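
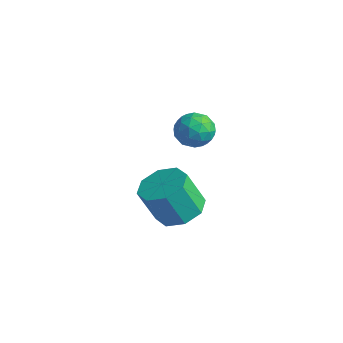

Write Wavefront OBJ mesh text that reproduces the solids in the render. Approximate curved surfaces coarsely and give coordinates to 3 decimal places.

v 1.742 3.332 2.846
v 2.169 2.727 2.943
v 1.051 2.993 3.777
v 1.478 2.388 3.874
v 1.751 3.066 4.025
v 2.179 3.276 3.449
v 1.041 2.444 3.271
v 1.469 2.654 2.695
v 1.736 2.179 3.205
v 2.175 2.563 3.671
v 1.045 3.157 3.049
v 1.484 3.541 3.515
v 2.016 3.059 2.813
v 1.204 2.661 3.907
v 1.364 3.059 3.996
v 1.615 2.704 4.053
v 2.022 3.382 3.111
v 2.273 3.026 3.167
v 2.027 3.226 3.803
v 0.947 2.694 3.553
v 1.198 2.338 3.609
v 1.605 3.016 2.667
v 1.856 2.661 2.724
v 1.193 2.494 2.917
v 2.013 2.381 3.024
v 1.606 2.182 3.571
v 1.35 2.215 3.217
v 1.601 2.338 2.878
v 2.271 2.607 3.298
v 1.864 2.408 3.845
v 2.025 2.807 3.934
v 2.276 2.93 3.595
v 2.016 2.285 3.452
v 1.356 3.312 2.875
v 0.949 3.113 3.422
v 0.944 2.79 3.125
v 1.195 2.913 2.786
v 1.614 3.538 3.149
v 1.207 3.339 3.696
v 1.619 3.382 3.842
v 1.87 3.505 3.503
v 1.204 3.435 3.268
v 0.897 2.872 -1.156
v 1.7 2.385 -1.154
v 1.367 1.841 0.258
v 0.563 2.328 0.256
v 1.778 3.046 -0.882
v 1.445 2.502 0.531
v 1.34 3.605 -0.77
v 1.007 3.061 0.643
v 0.642 3.735 -0.884
v 0.309 3.191 0.528
v 0.093 3.359 -1.158
v -0.24 2.815 0.254
v 0.015 2.698 -1.431
v -0.318 2.154 -0.018
v 0.453 2.139 -1.543
v 0.12 1.595 -0.13
v 1.151 2.009 -1.428
v 0.818 1.465 -0.016
f 1 38 17
f 38 12 41
f 17 41 6
f 38 41 17
f 1 17 13
f 17 6 18
f 13 18 2
f 17 18 13
f 1 13 22
f 13 2 23
f 22 23 8
f 13 23 22
f 1 22 34
f 22 8 37
f 34 37 11
f 22 37 34
f 1 34 38
f 34 11 42
f 38 42 12
f 34 42 38
f 2 18 29
f 18 6 32
f 29 32 10
f 18 32 29
f 6 41 19
f 41 12 40
f 19 40 5
f 41 40 19
f 12 42 39
f 42 11 35
f 39 35 3
f 42 35 39
f 11 37 36
f 37 8 24
f 36 24 7
f 37 24 36
f 8 23 28
f 23 2 25
f 28 25 9
f 23 25 28
f 4 30 16
f 30 10 31
f 16 31 5
f 30 31 16
f 4 16 14
f 16 5 15
f 14 15 3
f 16 15 14
f 4 14 21
f 14 3 20
f 21 20 7
f 14 20 21
f 4 21 26
f 21 7 27
f 26 27 9
f 21 27 26
f 4 26 30
f 26 9 33
f 30 33 10
f 26 33 30
f 5 31 19
f 31 10 32
f 19 32 6
f 31 32 19
f 3 15 39
f 15 5 40
f 39 40 12
f 15 40 39
f 7 20 36
f 20 3 35
f 36 35 11
f 20 35 36
f 9 27 28
f 27 7 24
f 28 24 8
f 27 24 28
f 10 33 29
f 33 9 25
f 29 25 2
f 33 25 29
f 44 43 47
f 44 47 45
f 45 47 48
f 45 48 46
f 47 43 49
f 47 49 48
f 48 49 50
f 48 50 46
f 49 43 51
f 49 51 50
f 50 51 52
f 50 52 46
f 51 43 53
f 51 53 52
f 52 53 54
f 52 54 46
f 53 43 55
f 53 55 54
f 54 55 56
f 54 56 46
f 55 43 57
f 55 57 56
f 56 57 58
f 56 58 46
f 57 43 59
f 57 59 58
f 58 59 60
f 58 60 46
f 59 43 44
f 59 44 60
f 60 44 45
f 60 45 46



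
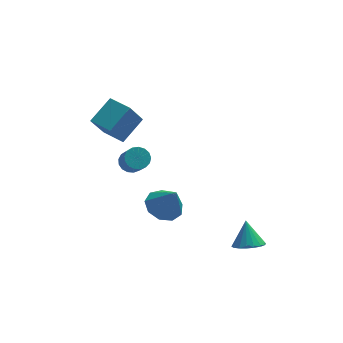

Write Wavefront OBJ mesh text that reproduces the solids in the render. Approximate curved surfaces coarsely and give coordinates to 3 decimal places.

v 3.318 -3.591 -3.461
v 3.913 -3.024 -3.803
v 3.302 -2.789 -2.159
v 3.567 -2.862 -3.907
v 3.172 -2.844 -3.923
v 2.805 -2.974 -3.847
v 2.54 -3.226 -3.695
v 2.429 -3.551 -3.497
v 2.495 -3.883 -3.291
v 2.723 -4.158 -3.12
v 3.069 -4.32 -3.016
v 3.464 -4.338 -3
v 3.831 -4.208 -3.076
v 4.095 -3.956 -3.228
v 4.206 -3.631 -3.426
v 4.141 -3.299 -3.631
v -2.377 1.948 1.011
v -3.127 1.326 2.536
v -3.271 3.064 1.026
v -4.021 2.443 2.552
v -1.199 2.877 1.968
v -1.949 2.256 3.494
v -2.093 3.994 1.984
v -2.843 3.372 3.509
v -2.537 -2.593 3.271
v -1.933 -2.33 3.395
v -1.739 -3.264 4.433
v -2.343 -3.527 4.309
v -2.131 -2.161 3.583
v -1.937 -3.096 4.621
v -2.421 -2.092 3.7
v -2.227 -3.026 4.738
v -2.738 -2.137 3.719
v -2.544 -3.071 4.757
v -3.009 -2.287 3.635
v -2.815 -3.221 4.673
v -3.172 -2.506 3.467
v -2.978 -3.441 4.506
v -3.189 -2.746 3.255
v -2.995 -3.68 4.293
v -3.057 -2.951 3.046
v -2.863 -3.885 4.084
v -2.806 -3.073 2.889
v -2.612 -4.007 3.927
v -2.493 -3.086 2.819
v -2.299 -4.02 3.857
v -2.191 -2.985 2.853
v -1.996 -3.92 3.891
v -1.967 -2.795 2.982
v -1.773 -3.729 4.02
v -1.874 -2.559 3.178
v -1.68 -3.493 4.216
v -0.544 -0.104 -2.773
v 0.323 -0.548 -3.262
v 0.024 -0.696 -1.227
v 0.479 0.15 -3.051
v 0.157 0.729 -2.711
v -0.494 0.919 -2.399
v -1.167 0.63 -2.262
v -1.549 -0.002 -2.365
v -1.461 -0.682 -2.658
v -0.943 -1.091 -3.005
v -0.239 -1.038 -3.243
f 2 1 4
f 2 4 3
f 4 1 5
f 4 5 3
f 5 1 6
f 5 6 3
f 6 1 7
f 6 7 3
f 7 1 8
f 7 8 3
f 8 1 9
f 8 9 3
f 9 1 10
f 9 10 3
f 10 1 11
f 10 11 3
f 11 1 12
f 11 12 3
f 12 1 13
f 12 13 3
f 13 1 14
f 13 14 3
f 14 1 15
f 14 15 3
f 15 1 16
f 15 16 3
f 16 1 2
f 16 2 3
f 18 20 17
f 21 18 17
f 17 20 19
f 19 21 17
f 18 24 20
f 22 18 21
f 22 24 18
f 20 24 19
f 23 21 19
f 19 24 23
f 23 22 21
f 24 22 23
f 26 25 29
f 26 29 27
f 27 29 30
f 27 30 28
f 29 25 31
f 29 31 30
f 30 31 32
f 30 32 28
f 31 25 33
f 31 33 32
f 32 33 34
f 32 34 28
f 33 25 35
f 33 35 34
f 34 35 36
f 34 36 28
f 35 25 37
f 35 37 36
f 36 37 38
f 36 38 28
f 37 25 39
f 37 39 38
f 38 39 40
f 38 40 28
f 39 25 41
f 39 41 40
f 40 41 42
f 40 42 28
f 41 25 43
f 41 43 42
f 42 43 44
f 42 44 28
f 43 25 45
f 43 45 44
f 44 45 46
f 44 46 28
f 45 25 47
f 45 47 46
f 46 47 48
f 46 48 28
f 47 25 49
f 47 49 48
f 48 49 50
f 48 50 28
f 49 25 51
f 49 51 50
f 50 51 52
f 50 52 28
f 51 25 26
f 51 26 52
f 52 26 27
f 52 27 28
f 54 53 56
f 54 56 55
f 56 53 57
f 56 57 55
f 57 53 58
f 57 58 55
f 58 53 59
f 58 59 55
f 59 53 60
f 59 60 55
f 60 53 61
f 60 61 55
f 61 53 62
f 61 62 55
f 62 53 63
f 62 63 55
f 63 53 54
f 63 54 55



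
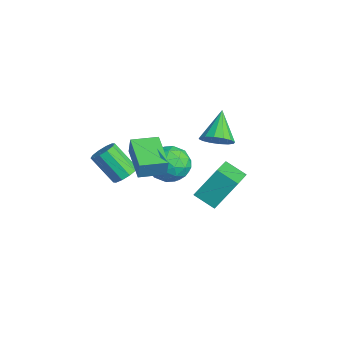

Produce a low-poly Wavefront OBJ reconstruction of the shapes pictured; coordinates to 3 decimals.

v -1.167 2.393 -3.603
v -2.035 1.581 -2.963
v -1.113 3.626 -1.966
v -1.981 2.814 -1.326
v 0.501 1.246 -2.794
v -0.367 0.434 -2.154
v 0.555 2.479 -1.157
v -0.313 1.667 -0.517
v -0.144 -3.241 0.539
v 0.475 -3.606 0.718
v -0.438 -4.464 2.12
v -1.056 -4.099 1.941
v 0.468 -3.214 0.954
v -0.444 -4.072 2.356
v 0.228 -2.833 1.031
v -0.685 -3.69 2.433
v -0.154 -2.607 0.92
v -1.067 -3.465 2.322
v -0.532 -2.624 0.664
v -1.445 -3.481 2.066
v -0.762 -2.876 0.36
v -1.675 -3.734 1.762
v -0.756 -3.268 0.124
v -1.668 -4.126 1.526
v -0.515 -3.65 0.047
v -1.428 -4.507 1.449
v -0.133 -3.875 0.158
v -1.046 -4.733 1.56
v 0.245 -3.859 0.414
v -0.668 -4.716 1.816
v 1.389 0.966 3.131
v 1.87 0.625 3.811
v 0.171 1.714 4.369
v 2.052 1.047 3.735
v 2.056 1.447 3.497
v 1.881 1.719 3.161
v 1.575 1.789 2.817
v 1.218 1.638 2.557
v 0.908 1.307 2.452
v 0.726 0.885 2.528
v 0.722 0.485 2.766
v 0.896 0.213 3.102
v 1.203 0.144 3.446
v 1.559 0.294 3.705
v 0.677 -3.322 2.935
v 0.904 -3.307 3.94
v 0.816 -1.92 2.883
v 1.043 -1.905 3.888
v 2.657 -3.535 2.492
v 2.884 -3.52 3.497
v 2.796 -2.133 2.44
v 3.023 -2.118 3.445
v -3.364 -0.045 -1.534
v -2.38 0.503 -1.973
v -2.3 -0.783 -0.067
v -1.316 -0.235 -0.506
v -2.21 0.422 -0.025
v -2.868 0.878 -0.932
v -1.812 -1.158 -1.108
v -2.47 -0.702 -2.015
v -1.421 -0.185 -1.709
v -1.666 0.792 -1.04
v -3.014 -1.072 -1
v -3.259 -0.095 -0.331
v -2.965 0.293 -1.882
v -1.715 -0.573 -0.158
v -2.24 -0.187 0.125
v -1.662 0.135 -0.133
v -3.252 0.514 -1.271
v -2.673 0.836 -1.528
v -2.574 0.789 -0.384
v -2.007 -1.116 -0.512
v -1.428 -0.794 -0.769
v -3.018 -0.415 -1.907
v -2.44 -0.093 -2.165
v -2.106 -1.069 -1.656
v -1.823 0.211 -1.985
v -1.198 -0.222 -1.123
v -1.489 -0.765 -1.477
v -1.876 -0.497 -2.01
v -1.967 0.786 -1.592
v -1.342 0.352 -0.729
v -1.868 0.738 -0.447
v -2.254 1.006 -0.98
v -1.404 0.381 -1.437
v -3.338 -0.632 -1.311
v -2.713 -1.066 -0.448
v -2.426 -1.286 -1.06
v -2.812 -1.018 -1.593
v -3.482 -0.058 -0.917
v -2.857 -0.491 -0.055
v -2.804 0.217 -0.03
v -3.191 0.485 -0.563
v -3.276 -0.661 -0.603
f 2 4 1
f 5 2 1
f 1 4 3
f 3 5 1
f 2 8 4
f 6 2 5
f 6 8 2
f 4 8 3
f 7 5 3
f 3 8 7
f 7 6 5
f 8 6 7
f 10 9 13
f 10 13 11
f 11 13 14
f 11 14 12
f 13 9 15
f 13 15 14
f 14 15 16
f 14 16 12
f 15 9 17
f 15 17 16
f 16 17 18
f 16 18 12
f 17 9 19
f 17 19 18
f 18 19 20
f 18 20 12
f 19 9 21
f 19 21 20
f 20 21 22
f 20 22 12
f 21 9 23
f 21 23 22
f 22 23 24
f 22 24 12
f 23 9 25
f 23 25 24
f 24 25 26
f 24 26 12
f 25 9 27
f 25 27 26
f 26 27 28
f 26 28 12
f 27 9 29
f 27 29 28
f 28 29 30
f 28 30 12
f 29 9 10
f 29 10 30
f 30 10 11
f 30 11 12
f 32 31 34
f 32 34 33
f 34 31 35
f 34 35 33
f 35 31 36
f 35 36 33
f 36 31 37
f 36 37 33
f 37 31 38
f 37 38 33
f 38 31 39
f 38 39 33
f 39 31 40
f 39 40 33
f 40 31 41
f 40 41 33
f 41 31 42
f 41 42 33
f 42 31 43
f 42 43 33
f 43 31 44
f 43 44 33
f 44 31 32
f 44 32 33
f 46 48 45
f 49 46 45
f 45 48 47
f 47 49 45
f 46 52 48
f 50 46 49
f 50 52 46
f 48 52 47
f 51 49 47
f 47 52 51
f 51 50 49
f 52 50 51
f 53 90 69
f 90 64 93
f 69 93 58
f 90 93 69
f 53 69 65
f 69 58 70
f 65 70 54
f 69 70 65
f 53 65 74
f 65 54 75
f 74 75 60
f 65 75 74
f 53 74 86
f 74 60 89
f 86 89 63
f 74 89 86
f 53 86 90
f 86 63 94
f 90 94 64
f 86 94 90
f 54 70 81
f 70 58 84
f 81 84 62
f 70 84 81
f 58 93 71
f 93 64 92
f 71 92 57
f 93 92 71
f 64 94 91
f 94 63 87
f 91 87 55
f 94 87 91
f 63 89 88
f 89 60 76
f 88 76 59
f 89 76 88
f 60 75 80
f 75 54 77
f 80 77 61
f 75 77 80
f 56 82 68
f 82 62 83
f 68 83 57
f 82 83 68
f 56 68 66
f 68 57 67
f 66 67 55
f 68 67 66
f 56 66 73
f 66 55 72
f 73 72 59
f 66 72 73
f 56 73 78
f 73 59 79
f 78 79 61
f 73 79 78
f 56 78 82
f 78 61 85
f 82 85 62
f 78 85 82
f 57 83 71
f 83 62 84
f 71 84 58
f 83 84 71
f 55 67 91
f 67 57 92
f 91 92 64
f 67 92 91
f 59 72 88
f 72 55 87
f 88 87 63
f 72 87 88
f 61 79 80
f 79 59 76
f 80 76 60
f 79 76 80
f 62 85 81
f 85 61 77
f 81 77 54
f 85 77 81



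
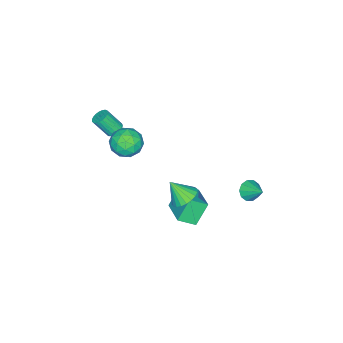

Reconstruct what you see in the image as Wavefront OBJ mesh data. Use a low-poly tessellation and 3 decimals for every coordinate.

v 2.421 -0.527 3.792
v 2.93 -1.155 4.413
v 1.85 -1.825 2.947
v 2.359 -2.453 3.568
v 1.558 -1.928 3.918
v 1.911 -1.126 4.441
v 2.869 -1.854 2.919
v 3.222 -1.052 3.442
v 3.207 -1.976 3.874
v 2.397 -2.021 4.491
v 2.383 -0.959 2.869
v 1.573 -1.004 3.486
v 2.725 -0.727 4.177
v 2.055 -2.253 3.183
v 1.584 -1.944 3.389
v 1.883 -2.314 3.754
v 2.126 -0.71 4.193
v 2.426 -1.08 4.558
v 1.619 -1.534 4.267
v 2.354 -1.9 2.802
v 2.654 -2.27 3.167
v 2.897 -0.666 3.606
v 3.196 -1.036 3.971
v 3.161 -1.446 3.093
v 3.188 -1.579 4.225
v 2.852 -2.341 3.728
v 3.152 -1.989 3.347
v 3.359 -1.518 3.654
v 2.711 -1.606 4.588
v 2.376 -2.368 4.091
v 1.905 -2.06 4.297
v 2.112 -1.589 4.604
v 2.874 -2.088 4.271
v 2.404 -0.612 3.269
v 2.069 -1.374 2.772
v 2.668 -1.391 2.756
v 2.875 -0.92 3.063
v 1.928 -0.639 3.632
v 1.592 -1.401 3.135
v 1.421 -1.462 3.706
v 1.628 -0.991 4.013
v 1.906 -0.892 3.089
v 0.565 1.174 -1.697
v 1.404 1.463 -1.632
v 0.775 0.306 -0.543
v 1.223 1.705 -1.418
v 0.928 1.854 -1.252
v 0.57 1.886 -1.163
v 0.211 1.795 -1.166
v -0.086 1.596 -1.262
v -0.271 1.325 -1.432
v -0.311 1.027 -1.648
v -0.2 0.755 -1.873
v 0.043 0.555 -2.068
v 0.377 0.463 -2.198
v 0.743 0.493 -2.242
v 1.079 0.641 -2.192
v 1.325 0.881 -2.056
v 1.44 1.172 -1.858
v 1.319 -2.982 3.116
v 1.704 -3.257 2.816
v 2.026 -4.013 3.925
v 1.641 -3.738 4.224
v 1.827 -3.079 2.902
v 2.149 -3.835 4.011
v 1.863 -2.885 3.024
v 2.185 -3.64 4.133
v 1.804 -2.707 3.163
v 2.126 -3.462 4.271
v 1.662 -2.576 3.293
v 1.984 -3.332 4.402
v 1.46 -2.516 3.392
v 1.782 -3.272 4.501
v 1.234 -2.536 3.444
v 1.556 -3.292 4.553
v 1.023 -2.634 3.439
v 1.344 -3.39 4.548
v 0.863 -2.792 3.378
v 1.184 -3.547 4.487
v 0.781 -2.982 3.272
v 1.103 -3.738 4.38
v 0.793 -3.173 3.138
v 1.115 -3.929 4.247
v 0.896 -3.33 3.001
v 1.217 -4.086 4.11
v 1.072 -3.428 2.884
v 1.393 -4.184 3.992
v 1.29 -3.448 2.806
v 1.612 -4.204 3.915
v 1.514 -3.388 2.782
v 1.836 -4.144 3.891
v -1.181 -0.19 -2.974
v 0.091 1.217 -2.406
v -1.839 0.645 -3.572
v -0.566 2.052 -3.005
v -0.294 -0.452 -4.315
v 0.979 0.955 -3.748
v -0.951 0.383 -4.914
v 0.321 1.79 -4.346
v -3.168 3.309 -3.321
v -2.579 3.414 -3.74
v -2.772 4.371 -2.499
v -2.915 3.667 -3.905
v -3.347 3.783 -3.847
v -3.711 3.719 -3.588
v -3.867 3.498 -3.227
v -3.757 3.205 -2.902
v -3.422 2.952 -2.737
v -2.99 2.835 -2.796
v -2.626 2.9 -3.054
v -2.469 3.121 -3.415
f 1 38 17
f 38 12 41
f 17 41 6
f 38 41 17
f 1 17 13
f 17 6 18
f 13 18 2
f 17 18 13
f 1 13 22
f 13 2 23
f 22 23 8
f 13 23 22
f 1 22 34
f 22 8 37
f 34 37 11
f 22 37 34
f 1 34 38
f 34 11 42
f 38 42 12
f 34 42 38
f 2 18 29
f 18 6 32
f 29 32 10
f 18 32 29
f 6 41 19
f 41 12 40
f 19 40 5
f 41 40 19
f 12 42 39
f 42 11 35
f 39 35 3
f 42 35 39
f 11 37 36
f 37 8 24
f 36 24 7
f 37 24 36
f 8 23 28
f 23 2 25
f 28 25 9
f 23 25 28
f 4 30 16
f 30 10 31
f 16 31 5
f 30 31 16
f 4 16 14
f 16 5 15
f 14 15 3
f 16 15 14
f 4 14 21
f 14 3 20
f 21 20 7
f 14 20 21
f 4 21 26
f 21 7 27
f 26 27 9
f 21 27 26
f 4 26 30
f 26 9 33
f 30 33 10
f 26 33 30
f 5 31 19
f 31 10 32
f 19 32 6
f 31 32 19
f 3 15 39
f 15 5 40
f 39 40 12
f 15 40 39
f 7 20 36
f 20 3 35
f 36 35 11
f 20 35 36
f 9 27 28
f 27 7 24
f 28 24 8
f 27 24 28
f 10 33 29
f 33 9 25
f 29 25 2
f 33 25 29
f 44 43 46
f 44 46 45
f 46 43 47
f 46 47 45
f 47 43 48
f 47 48 45
f 48 43 49
f 48 49 45
f 49 43 50
f 49 50 45
f 50 43 51
f 50 51 45
f 51 43 52
f 51 52 45
f 52 43 53
f 52 53 45
f 53 43 54
f 53 54 45
f 54 43 55
f 54 55 45
f 55 43 56
f 55 56 45
f 56 43 57
f 56 57 45
f 57 43 58
f 57 58 45
f 58 43 59
f 58 59 45
f 59 43 44
f 59 44 45
f 61 60 64
f 61 64 62
f 62 64 65
f 62 65 63
f 64 60 66
f 64 66 65
f 65 66 67
f 65 67 63
f 66 60 68
f 66 68 67
f 67 68 69
f 67 69 63
f 68 60 70
f 68 70 69
f 69 70 71
f 69 71 63
f 70 60 72
f 70 72 71
f 71 72 73
f 71 73 63
f 72 60 74
f 72 74 73
f 73 74 75
f 73 75 63
f 74 60 76
f 74 76 75
f 75 76 77
f 75 77 63
f 76 60 78
f 76 78 77
f 77 78 79
f 77 79 63
f 78 60 80
f 78 80 79
f 79 80 81
f 79 81 63
f 80 60 82
f 80 82 81
f 81 82 83
f 81 83 63
f 82 60 84
f 82 84 83
f 83 84 85
f 83 85 63
f 84 60 86
f 84 86 85
f 85 86 87
f 85 87 63
f 86 60 88
f 86 88 87
f 87 88 89
f 87 89 63
f 88 60 90
f 88 90 89
f 89 90 91
f 89 91 63
f 90 60 61
f 90 61 91
f 91 61 62
f 91 62 63
f 93 95 92
f 96 93 92
f 92 95 94
f 94 96 92
f 93 99 95
f 97 93 96
f 97 99 93
f 95 99 94
f 98 96 94
f 94 99 98
f 98 97 96
f 99 97 98
f 101 100 103
f 101 103 102
f 103 100 104
f 103 104 102
f 104 100 105
f 104 105 102
f 105 100 106
f 105 106 102
f 106 100 107
f 106 107 102
f 107 100 108
f 107 108 102
f 108 100 109
f 108 109 102
f 109 100 110
f 109 110 102
f 110 100 111
f 110 111 102
f 111 100 101
f 111 101 102



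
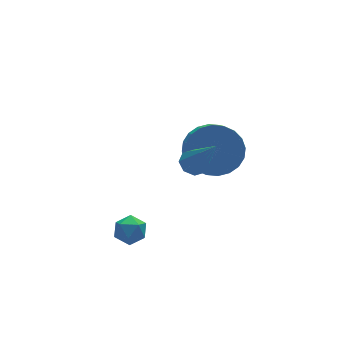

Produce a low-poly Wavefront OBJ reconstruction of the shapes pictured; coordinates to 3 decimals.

v 2.474 -1.769 1.144
v 2.967 -1.54 1.226
v 2.726 -2.931 2.876
v 2.657 -1.327 1.414
v 2.239 -1.373 1.445
v 1.959 -1.651 1.299
v 1.98 -1.999 1.063
v 2.29 -2.212 0.874
v 2.708 -2.166 0.844
v 2.988 -1.888 0.99
v 3.803 -0.433 0.329
v 4.794 -0.502 0.669
v 4.428 -1.515 1.531
v 3.437 -1.447 1.191
v 4.639 -0.225 0.929
v 4.273 -1.239 1.791
v 4.357 0.02 1.097
v 3.991 -0.994 1.959
v 3.991 0.196 1.149
v 3.625 -0.818 2.01
v 3.596 0.276 1.075
v 3.23 -0.738 1.937
v 3.232 0.248 0.888
v 2.866 -0.766 1.75
v 2.956 0.117 0.616
v 2.59 -0.897 1.478
v 2.808 -0.098 0.3
v 2.442 -1.112 1.162
v 2.812 -0.365 -0.011
v 2.446 -1.378 0.851
v 2.967 -0.641 -0.271
v 2.601 -1.655 0.591
v 3.249 -0.886 -0.439
v 2.883 -1.9 0.423
v 3.615 -1.062 -0.49
v 3.249 -2.076 0.371
v 4.01 -1.142 -0.417
v 3.644 -2.156 0.445
v 4.374 -1.114 -0.23
v 4.008 -2.128 0.632
v 4.65 -0.983 0.042
v 4.284 -1.997 0.904
v 4.798 -0.768 0.358
v 4.432 -1.782 1.22
v -0.038 -2.206 -0.745
v 0.256 -2.713 -0.511
v -0.916 -2.727 -0.769
v -0.622 -3.234 -0.535
v -0.707 -2.724 -0.173
v -0.165 -2.402 -0.159
v -0.495 -3.038 -1.121
v 0.047 -2.716 -1.107
v -0.027 -3.227 -0.744
v -0.158 -3.033 -0.158
v -0.502 -2.407 -1.122
v -0.633 -2.213 -0.536
f 2 1 4
f 2 4 3
f 4 1 5
f 4 5 3
f 5 1 6
f 5 6 3
f 6 1 7
f 6 7 3
f 7 1 8
f 7 8 3
f 8 1 9
f 8 9 3
f 9 1 10
f 9 10 3
f 10 1 2
f 10 2 3
f 12 11 15
f 12 15 13
f 13 15 16
f 13 16 14
f 15 11 17
f 15 17 16
f 16 17 18
f 16 18 14
f 17 11 19
f 17 19 18
f 18 19 20
f 18 20 14
f 19 11 21
f 19 21 20
f 20 21 22
f 20 22 14
f 21 11 23
f 21 23 22
f 22 23 24
f 22 24 14
f 23 11 25
f 23 25 24
f 24 25 26
f 24 26 14
f 25 11 27
f 25 27 26
f 26 27 28
f 26 28 14
f 27 11 29
f 27 29 28
f 28 29 30
f 28 30 14
f 29 11 31
f 29 31 30
f 30 31 32
f 30 32 14
f 31 11 33
f 31 33 32
f 32 33 34
f 32 34 14
f 33 11 35
f 33 35 34
f 34 35 36
f 34 36 14
f 35 11 37
f 35 37 36
f 36 37 38
f 36 38 14
f 37 11 39
f 37 39 38
f 38 39 40
f 38 40 14
f 39 11 41
f 39 41 40
f 40 41 42
f 40 42 14
f 41 11 43
f 41 43 42
f 42 43 44
f 42 44 14
f 43 11 12
f 43 12 44
f 44 12 13
f 44 13 14
f 45 56 50
f 45 50 46
f 45 46 52
f 45 52 55
f 45 55 56
f 46 50 54
f 50 56 49
f 56 55 47
f 55 52 51
f 52 46 53
f 48 54 49
f 48 49 47
f 48 47 51
f 48 51 53
f 48 53 54
f 49 54 50
f 47 49 56
f 51 47 55
f 53 51 52
f 54 53 46



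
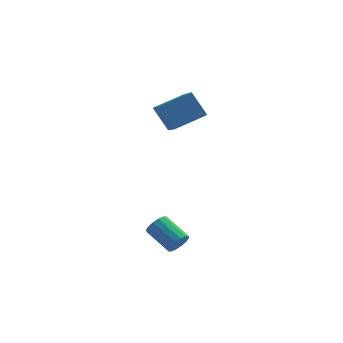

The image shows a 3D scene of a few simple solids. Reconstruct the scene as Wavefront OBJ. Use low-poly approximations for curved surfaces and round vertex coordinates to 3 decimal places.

v 2.488 4.258 3.808
v 2.681 2.73 4.719
v 4.135 4.834 4.423
v 4.328 3.305 5.335
v 3.192 3.595 2.545
v 3.385 2.066 3.457
v 4.839 4.17 3.161
v 5.032 2.642 4.072
v 3.241 -1.834 -2.274
v 3.564 -1.922 -1.705
v 2.582 -0.813 -0.977
v 2.259 -0.726 -1.546
v 3.731 -1.67 -1.864
v 2.749 -0.561 -1.136
v 3.767 -1.462 -2.132
v 2.785 -0.353 -1.404
v 3.662 -1.353 -2.439
v 2.68 -0.245 -1.711
v 3.444 -1.374 -2.701
v 2.462 -0.265 -1.973
v 3.172 -1.518 -2.849
v 2.19 -0.409 -2.121
v 2.918 -1.747 -2.843
v 1.936 -0.638 -2.115
v 2.751 -1.999 -2.684
v 1.769 -0.89 -1.956
v 2.715 -2.207 -2.416
v 1.733 -1.098 -1.688
v 2.82 -2.315 -2.109
v 1.838 -1.207 -1.381
v 3.038 -2.295 -1.847
v 2.056 -1.186 -1.119
v 3.31 -2.151 -1.699
v 2.328 -1.042 -0.971
f 2 4 1
f 5 2 1
f 1 4 3
f 3 5 1
f 2 8 4
f 6 2 5
f 6 8 2
f 4 8 3
f 7 5 3
f 3 8 7
f 7 6 5
f 8 6 7
f 10 9 13
f 10 13 11
f 11 13 14
f 11 14 12
f 13 9 15
f 13 15 14
f 14 15 16
f 14 16 12
f 15 9 17
f 15 17 16
f 16 17 18
f 16 18 12
f 17 9 19
f 17 19 18
f 18 19 20
f 18 20 12
f 19 9 21
f 19 21 20
f 20 21 22
f 20 22 12
f 21 9 23
f 21 23 22
f 22 23 24
f 22 24 12
f 23 9 25
f 23 25 24
f 24 25 26
f 24 26 12
f 25 9 27
f 25 27 26
f 26 27 28
f 26 28 12
f 27 9 29
f 27 29 28
f 28 29 30
f 28 30 12
f 29 9 31
f 29 31 30
f 30 31 32
f 30 32 12
f 31 9 33
f 31 33 32
f 32 33 34
f 32 34 12
f 33 9 10
f 33 10 34
f 34 10 11
f 34 11 12



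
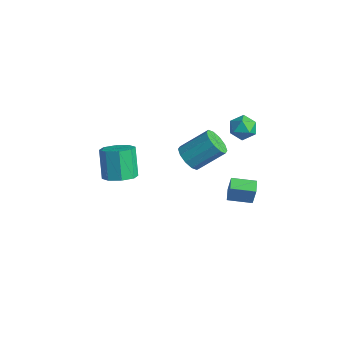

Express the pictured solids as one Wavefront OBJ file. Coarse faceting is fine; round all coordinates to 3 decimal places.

v -0.226 -2.966 1.72
v 0.461 -3.365 2.204
v -0.348 -2.914 3.724
v -1.034 -2.514 3.24
v 0.588 -2.678 2.067
v -0.221 -2.227 3.587
v 0.238 -2.16 1.727
v -0.57 -1.708 3.247
v -0.383 -2.113 1.383
v -1.192 -1.662 2.903
v -0.912 -2.566 1.236
v -1.721 -2.115 2.756
v -1.039 -3.253 1.373
v -1.848 -2.802 2.893
v -0.69 -3.772 1.713
v -1.498 -3.32 3.233
v -0.068 -3.818 2.057
v -0.877 -3.367 3.577
v 1.467 2.747 -2.436
v 1.763 2.723 -1.181
v 0.88 3.285 -2.288
v 1.176 3.261 -1.032
v 2.364 3.779 -2.628
v 2.66 3.755 -1.372
v 1.777 4.317 -2.479
v 2.073 4.293 -1.224
v -2.082 2.957 -1.592
v -1.308 2.929 -2.031
v -0.564 4.295 -0.807
v -1.338 4.323 -0.368
v -1.624 3.312 -2.267
v -0.88 4.679 -1.043
v -2.115 3.56 -2.246
v -1.371 4.927 -1.021
v -2.593 3.577 -1.974
v -1.849 4.944 -0.75
v -2.876 3.357 -1.557
v -2.132 4.724 -0.333
v -2.856 2.985 -1.153
v -2.112 4.351 0.071
v -2.54 2.601 -0.917
v -1.796 3.968 0.307
v -2.049 2.353 -0.939
v -1.305 3.72 0.286
v -1.571 2.336 -1.21
v -0.827 3.703 0.014
v -1.288 2.556 -1.627
v -0.544 3.923 -0.403
v 0.831 4.309 3.51
v 1.644 4.451 3.409
v 0.876 3.369 2.551
v 1.689 3.511 2.45
v 1.413 3.153 3.147
v 1.385 3.735 3.74
v 1.135 4.085 2.22
v 1.107 4.667 2.813
v 1.831 4.313 2.612
v 2.003 3.737 3.185
v 0.517 4.083 2.775
v 0.689 3.507 3.348
f 2 1 5
f 2 5 3
f 3 5 6
f 3 6 4
f 5 1 7
f 5 7 6
f 6 7 8
f 6 8 4
f 7 1 9
f 7 9 8
f 8 9 10
f 8 10 4
f 9 1 11
f 9 11 10
f 10 11 12
f 10 12 4
f 11 1 13
f 11 13 12
f 12 13 14
f 12 14 4
f 13 1 15
f 13 15 14
f 14 15 16
f 14 16 4
f 15 1 17
f 15 17 16
f 16 17 18
f 16 18 4
f 17 1 2
f 17 2 18
f 18 2 3
f 18 3 4
f 20 22 19
f 23 20 19
f 19 22 21
f 21 23 19
f 20 26 22
f 24 20 23
f 24 26 20
f 22 26 21
f 25 23 21
f 21 26 25
f 25 24 23
f 26 24 25
f 28 27 31
f 28 31 29
f 29 31 32
f 29 32 30
f 31 27 33
f 31 33 32
f 32 33 34
f 32 34 30
f 33 27 35
f 33 35 34
f 34 35 36
f 34 36 30
f 35 27 37
f 35 37 36
f 36 37 38
f 36 38 30
f 37 27 39
f 37 39 38
f 38 39 40
f 38 40 30
f 39 27 41
f 39 41 40
f 40 41 42
f 40 42 30
f 41 27 43
f 41 43 42
f 42 43 44
f 42 44 30
f 43 27 45
f 43 45 44
f 44 45 46
f 44 46 30
f 45 27 47
f 45 47 46
f 46 47 48
f 46 48 30
f 47 27 28
f 47 28 48
f 48 28 29
f 48 29 30
f 49 60 54
f 49 54 50
f 49 50 56
f 49 56 59
f 49 59 60
f 50 54 58
f 54 60 53
f 60 59 51
f 59 56 55
f 56 50 57
f 52 58 53
f 52 53 51
f 52 51 55
f 52 55 57
f 52 57 58
f 53 58 54
f 51 53 60
f 55 51 59
f 57 55 56
f 58 57 50



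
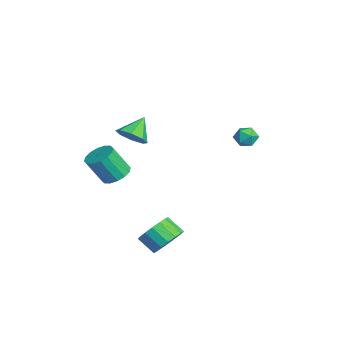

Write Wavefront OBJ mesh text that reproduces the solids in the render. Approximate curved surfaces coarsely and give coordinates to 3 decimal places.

v -3.493 -2.69 -2.916
v -2.587 -2.772 -2.921
v -2.661 -3.693 -1.33
v -3.567 -3.61 -1.324
v -2.671 -2.369 -2.692
v -2.745 -3.29 -1.101
v -2.975 -2.052 -2.523
v -3.05 -2.973 -0.931
v -3.419 -1.906 -2.459
v -3.493 -2.827 -0.867
v -3.882 -1.97 -2.517
v -3.956 -2.891 -0.926
v -4.24 -2.226 -2.682
v -4.315 -3.147 -1.091
v -4.399 -2.607 -2.91
v -4.473 -3.528 -1.319
v -4.315 -3.01 -3.139
v -4.389 -3.931 -1.548
v -4.01 -3.327 -3.309
v -4.085 -4.248 -1.717
v -3.567 -3.473 -3.373
v -3.641 -4.394 -1.781
v -3.104 -3.409 -3.314
v -3.178 -4.33 -1.723
v -2.745 -3.153 -3.149
v -2.82 -4.074 -1.558
v 3.447 -1.229 -4.208
v 3.768 -0.674 -3.402
v 3.093 -1.357 -2.665
v 2.773 -1.911 -3.472
v 3.362 -0.438 -3.554
v 2.688 -1.121 -2.817
v 2.977 -0.383 -3.856
v 2.302 -1.066 -3.119
v 2.699 -0.522 -4.239
v 2.024 -1.204 -3.502
v 2.592 -0.822 -4.615
v 1.918 -1.505 -3.878
v 2.682 -1.216 -4.898
v 2.007 -1.899 -4.161
v 2.947 -1.613 -5.023
v 2.272 -2.295 -4.286
v 3.326 -1.921 -4.961
v 2.651 -2.604 -4.224
v 3.733 -2.071 -4.727
v 3.059 -2.754 -3.99
v 4.075 -2.028 -4.374
v 3.4 -2.711 -3.638
v 4.273 -1.802 -3.984
v 3.598 -2.485 -3.247
v 4.282 -1.444 -3.644
v 3.607 -2.127 -2.908
v 4.099 -1.037 -3.434
v 3.425 -1.72 -2.697
v 0.198 3.9 0.752
v 0.514 4.187 1.338
v 0.166 2.853 1.282
v 0.482 3.14 1.868
v -0.198 3.325 1.696
v -0.178 3.972 1.368
v 0.858 3.068 1.252
v 0.878 3.715 0.924
v 0.922 3.673 1.647
v 0.269 3.832 1.921
v 0.411 3.208 0.699
v -0.242 3.367 0.973
v 1.291 -2.712 2.511
v 1.961 -2.841 3.113
v 0.569 -1.888 3.489
v 2.065 -2.279 2.716
v 1.715 -1.97 2.198
v 1.118 -2.097 1.863
v 0.622 -2.584 1.908
v 0.518 -3.146 2.305
v 0.867 -3.455 2.823
v 1.465 -3.328 3.158
f 2 1 5
f 2 5 3
f 3 5 6
f 3 6 4
f 5 1 7
f 5 7 6
f 6 7 8
f 6 8 4
f 7 1 9
f 7 9 8
f 8 9 10
f 8 10 4
f 9 1 11
f 9 11 10
f 10 11 12
f 10 12 4
f 11 1 13
f 11 13 12
f 12 13 14
f 12 14 4
f 13 1 15
f 13 15 14
f 14 15 16
f 14 16 4
f 15 1 17
f 15 17 16
f 16 17 18
f 16 18 4
f 17 1 19
f 17 19 18
f 18 19 20
f 18 20 4
f 19 1 21
f 19 21 20
f 20 21 22
f 20 22 4
f 21 1 23
f 21 23 22
f 22 23 24
f 22 24 4
f 23 1 25
f 23 25 24
f 24 25 26
f 24 26 4
f 25 1 2
f 25 2 26
f 26 2 3
f 26 3 4
f 28 27 31
f 28 31 29
f 29 31 32
f 29 32 30
f 31 27 33
f 31 33 32
f 32 33 34
f 32 34 30
f 33 27 35
f 33 35 34
f 34 35 36
f 34 36 30
f 35 27 37
f 35 37 36
f 36 37 38
f 36 38 30
f 37 27 39
f 37 39 38
f 38 39 40
f 38 40 30
f 39 27 41
f 39 41 40
f 40 41 42
f 40 42 30
f 41 27 43
f 41 43 42
f 42 43 44
f 42 44 30
f 43 27 45
f 43 45 44
f 44 45 46
f 44 46 30
f 45 27 47
f 45 47 46
f 46 47 48
f 46 48 30
f 47 27 49
f 47 49 48
f 48 49 50
f 48 50 30
f 49 27 51
f 49 51 50
f 50 51 52
f 50 52 30
f 51 27 53
f 51 53 52
f 52 53 54
f 52 54 30
f 53 27 28
f 53 28 54
f 54 28 29
f 54 29 30
f 55 66 60
f 55 60 56
f 55 56 62
f 55 62 65
f 55 65 66
f 56 60 64
f 60 66 59
f 66 65 57
f 65 62 61
f 62 56 63
f 58 64 59
f 58 59 57
f 58 57 61
f 58 61 63
f 58 63 64
f 59 64 60
f 57 59 66
f 61 57 65
f 63 61 62
f 64 63 56
f 68 67 70
f 68 70 69
f 70 67 71
f 70 71 69
f 71 67 72
f 71 72 69
f 72 67 73
f 72 73 69
f 73 67 74
f 73 74 69
f 74 67 75
f 74 75 69
f 75 67 76
f 75 76 69
f 76 67 68
f 76 68 69



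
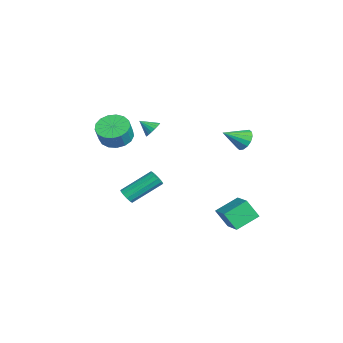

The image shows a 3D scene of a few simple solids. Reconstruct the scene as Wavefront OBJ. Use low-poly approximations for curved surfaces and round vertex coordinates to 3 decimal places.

v -0.016 -3.121 2.8
v 0.708 -3.603 2.328
v 1.24 -3.842 3.388
v 0.516 -3.359 3.86
v 0.865 -3.157 2.35
v 1.397 -3.395 3.41
v 0.82 -2.702 2.475
v 1.352 -2.941 3.535
v 0.583 -2.343 2.674
v 1.116 -2.582 3.734
v 0.21 -2.162 2.902
v 0.742 -2.401 3.962
v -0.216 -2.201 3.107
v 0.316 -2.44 4.167
v -0.596 -2.451 3.242
v -0.063 -2.689 4.302
v -0.843 -2.854 3.275
v -0.31 -3.092 4.335
v -0.9 -3.318 3.199
v -0.368 -3.556 4.26
v -0.755 -3.737 3.032
v -0.223 -3.975 4.093
v -0.441 -4.015 2.812
v 0.091 -4.253 3.872
v -0.029 -4.088 2.589
v 0.503 -4.326 3.649
v 0.385 -3.939 2.414
v 0.917 -4.178 3.474
v -2.817 -0.882 1.703
v -2.473 -0.656 2.166
v -3.123 -1.638 2.297
v -2.715 -0.53 2.203
v -2.978 -0.473 2.14
v -3.209 -0.497 1.991
v -3.362 -0.597 1.784
v -3.407 -0.754 1.562
v -3.336 -0.936 1.367
v -3.161 -1.107 1.239
v -2.919 -1.234 1.202
v -2.656 -1.29 1.265
v -2.425 -1.266 1.414
v -2.272 -1.166 1.621
v -2.227 -1.009 1.843
v -2.299 -0.827 2.038
v -0.481 3.174 -5.115
v -0.772 2.48 -3.982
v -1.062 4.526 -4.436
v -1.353 3.832 -3.304
v 0.973 3.508 -4.536
v 0.682 2.814 -3.404
v 0.392 4.86 -3.858
v 0.101 4.166 -2.725
v -0.399 4.036 1.951
v 0.274 4.318 2.165
v -0.121 2.784 2.729
v 0.021 4.435 2.443
v -0.344 4.445 2.589
v -0.724 4.345 2.565
v -1.016 4.163 2.376
v -1.144 3.946 2.073
v -1.072 3.754 1.737
v -0.819 3.637 1.459
v -0.454 3.627 1.313
v -0.074 3.727 1.337
v 0.218 3.909 1.526
v 0.346 4.126 1.829
v -0.61 -2.569 -2.433
v -0.081 -2.409 -2.522
v -0.4 -0.651 -1.255
v -0.93 -0.811 -1.167
v -0.253 -2.276 -2.75
v -0.572 -0.518 -1.483
v -0.539 -2.236 -2.878
v -0.858 -0.478 -1.611
v -0.847 -2.301 -2.865
v -1.167 -0.543 -1.598
v -1.08 -2.452 -2.714
v -1.4 -0.694 -1.448
v -1.164 -2.639 -2.475
v -1.484 -0.882 -1.208
v -1.072 -2.805 -2.223
v -1.392 -1.047 -0.956
v -0.834 -2.895 -2.037
v -1.153 -1.138 -0.77
v -0.524 -2.882 -1.977
v -0.844 -1.124 -0.71
v -0.242 -2.769 -2.062
v -0.561 -1.012 -0.795
v -0.077 -2.593 -2.265
v -0.396 -0.835 -0.998
f 2 1 5
f 2 5 3
f 3 5 6
f 3 6 4
f 5 1 7
f 5 7 6
f 6 7 8
f 6 8 4
f 7 1 9
f 7 9 8
f 8 9 10
f 8 10 4
f 9 1 11
f 9 11 10
f 10 11 12
f 10 12 4
f 11 1 13
f 11 13 12
f 12 13 14
f 12 14 4
f 13 1 15
f 13 15 14
f 14 15 16
f 14 16 4
f 15 1 17
f 15 17 16
f 16 17 18
f 16 18 4
f 17 1 19
f 17 19 18
f 18 19 20
f 18 20 4
f 19 1 21
f 19 21 20
f 20 21 22
f 20 22 4
f 21 1 23
f 21 23 22
f 22 23 24
f 22 24 4
f 23 1 25
f 23 25 24
f 24 25 26
f 24 26 4
f 25 1 27
f 25 27 26
f 26 27 28
f 26 28 4
f 27 1 2
f 27 2 28
f 28 2 3
f 28 3 4
f 30 29 32
f 30 32 31
f 32 29 33
f 32 33 31
f 33 29 34
f 33 34 31
f 34 29 35
f 34 35 31
f 35 29 36
f 35 36 31
f 36 29 37
f 36 37 31
f 37 29 38
f 37 38 31
f 38 29 39
f 38 39 31
f 39 29 40
f 39 40 31
f 40 29 41
f 40 41 31
f 41 29 42
f 41 42 31
f 42 29 43
f 42 43 31
f 43 29 44
f 43 44 31
f 44 29 30
f 44 30 31
f 46 48 45
f 49 46 45
f 45 48 47
f 47 49 45
f 46 52 48
f 50 46 49
f 50 52 46
f 48 52 47
f 51 49 47
f 47 52 51
f 51 50 49
f 52 50 51
f 54 53 56
f 54 56 55
f 56 53 57
f 56 57 55
f 57 53 58
f 57 58 55
f 58 53 59
f 58 59 55
f 59 53 60
f 59 60 55
f 60 53 61
f 60 61 55
f 61 53 62
f 61 62 55
f 62 53 63
f 62 63 55
f 63 53 64
f 63 64 55
f 64 53 65
f 64 65 55
f 65 53 66
f 65 66 55
f 66 53 54
f 66 54 55
f 68 67 71
f 68 71 69
f 69 71 72
f 69 72 70
f 71 67 73
f 71 73 72
f 72 73 74
f 72 74 70
f 73 67 75
f 73 75 74
f 74 75 76
f 74 76 70
f 75 67 77
f 75 77 76
f 76 77 78
f 76 78 70
f 77 67 79
f 77 79 78
f 78 79 80
f 78 80 70
f 79 67 81
f 79 81 80
f 80 81 82
f 80 82 70
f 81 67 83
f 81 83 82
f 82 83 84
f 82 84 70
f 83 67 85
f 83 85 84
f 84 85 86
f 84 86 70
f 85 67 87
f 85 87 86
f 86 87 88
f 86 88 70
f 87 67 89
f 87 89 88
f 88 89 90
f 88 90 70
f 89 67 68
f 89 68 90
f 90 68 69
f 90 69 70



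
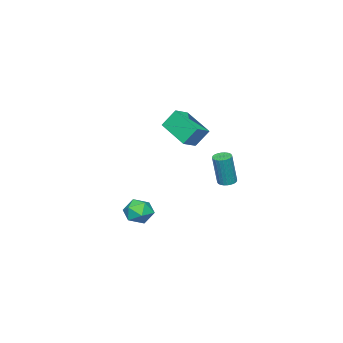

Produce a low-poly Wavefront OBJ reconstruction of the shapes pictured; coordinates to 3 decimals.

v 0.826 -0.86 -2.234
v 1.361 -0.675 -2.913
v 0.199 -1.885 -3.007
v 0.734 -1.7 -3.686
v 1.061 -2.072 -2.955
v 1.448 -1.438 -2.477
v 0.112 -1.122 -3.443
v 0.499 -0.488 -2.965
v 0.919 -0.837 -3.66
v 1.506 -1.424 -3.358
v 0.054 -1.136 -2.562
v 0.641 -1.723 -2.26
v 0.729 2.938 3.554
v 0.18 1.293 4.305
v 1.62 2.82 3.946
v 1.071 1.175 4.697
v 1.089 2.365 2.563
v 0.54 0.72 3.314
v 1.98 2.247 2.955
v 1.431 0.602 3.706
v -0.755 3.051 -0.341
v -0.492 3.474 -0.375
v -0.122 3.393 1.446
v -0.385 2.969 1.481
v -0.67 3.543 -0.336
v -0.3 3.462 1.485
v -0.861 3.537 -0.297
v -0.491 3.456 1.524
v -1.036 3.457 -0.265
v -0.666 3.376 1.556
v -1.168 3.315 -0.245
v -0.799 3.234 1.576
v -1.237 3.133 -0.239
v -0.868 3.052 1.582
v -1.233 2.938 -0.249
v -0.864 2.857 1.573
v -1.156 2.76 -0.272
v -0.787 2.679 1.549
v -1.018 2.627 -0.306
v -0.648 2.546 1.515
v -0.84 2.558 -0.345
v -0.47 2.477 1.476
v -0.649 2.564 -0.384
v -0.279 2.483 1.437
v -0.474 2.644 -0.416
v -0.104 2.563 1.405
v -0.341 2.786 -0.436
v 0.028 2.705 1.385
v -0.272 2.968 -0.442
v 0.097 2.887 1.379
v -0.276 3.163 -0.433
v 0.093 3.082 1.389
v -0.353 3.341 -0.409
v 0.016 3.26 1.412
f 1 12 6
f 1 6 2
f 1 2 8
f 1 8 11
f 1 11 12
f 2 6 10
f 6 12 5
f 12 11 3
f 11 8 7
f 8 2 9
f 4 10 5
f 4 5 3
f 4 3 7
f 4 7 9
f 4 9 10
f 5 10 6
f 3 5 12
f 7 3 11
f 9 7 8
f 10 9 2
f 14 16 13
f 17 14 13
f 13 16 15
f 15 17 13
f 14 20 16
f 18 14 17
f 18 20 14
f 16 20 15
f 19 17 15
f 15 20 19
f 19 18 17
f 20 18 19
f 22 21 25
f 22 25 23
f 23 25 26
f 23 26 24
f 25 21 27
f 25 27 26
f 26 27 28
f 26 28 24
f 27 21 29
f 27 29 28
f 28 29 30
f 28 30 24
f 29 21 31
f 29 31 30
f 30 31 32
f 30 32 24
f 31 21 33
f 31 33 32
f 32 33 34
f 32 34 24
f 33 21 35
f 33 35 34
f 34 35 36
f 34 36 24
f 35 21 37
f 35 37 36
f 36 37 38
f 36 38 24
f 37 21 39
f 37 39 38
f 38 39 40
f 38 40 24
f 39 21 41
f 39 41 40
f 40 41 42
f 40 42 24
f 41 21 43
f 41 43 42
f 42 43 44
f 42 44 24
f 43 21 45
f 43 45 44
f 44 45 46
f 44 46 24
f 45 21 47
f 45 47 46
f 46 47 48
f 46 48 24
f 47 21 49
f 47 49 48
f 48 49 50
f 48 50 24
f 49 21 51
f 49 51 50
f 50 51 52
f 50 52 24
f 51 21 53
f 51 53 52
f 52 53 54
f 52 54 24
f 53 21 22
f 53 22 54
f 54 22 23
f 54 23 24



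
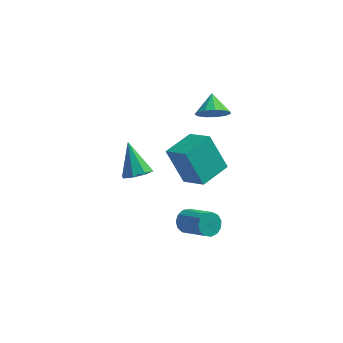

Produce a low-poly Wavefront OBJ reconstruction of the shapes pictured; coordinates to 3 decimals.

v 3.347 2.212 1.85
v 4.191 2.439 1.682
v 3.193 3.228 2.45
v 3.918 2.621 1.304
v 3.464 2.674 1.098
v 2.972 2.58 1.131
v 2.6 2.37 1.392
v 2.464 2.109 1.799
v 2.609 1.881 2.221
v 2.988 1.758 2.526
v 3.481 1.779 2.616
v 3.931 1.938 2.462
v 4.196 2.184 2.114
v 0.149 -1.852 0.91
v 0.888 -1.812 1.185
v -0.429 -0.808 2.31
v 0.76 -1.365 0.798
v 0.274 -1.203 0.477
v -0.286 -1.422 0.41
v -0.591 -1.893 0.635
v -0.463 -2.34 1.022
v 0.024 -2.501 1.343
v 0.583 -2.283 1.41
v 1.331 -0.465 1.374
v 2.363 -1.309 2.202
v 2.356 0.876 1.464
v 3.388 0.031 2.293
v 2.252 -1.051 -0.373
v 3.284 -1.896 0.456
v 3.277 0.289 -0.282
v 4.309 -0.555 0.546
v 2.657 -3.246 -1.095
v 3.157 -3.083 -1.494
v 4.302 -4.07 -0.464
v 3.803 -4.234 -0.065
v 3.144 -2.822 -1.23
v 4.29 -3.809 -0.199
v 2.977 -2.695 -0.922
v 4.122 -3.683 0.108
v 2.708 -2.744 -0.67
v 3.854 -3.732 0.36
v 2.423 -2.952 -0.553
v 3.569 -3.94 0.478
v 2.213 -3.253 -0.608
v 3.358 -4.241 0.423
v 2.143 -3.553 -0.817
v 3.288 -4.54 0.213
v 2.237 -3.754 -1.115
v 3.382 -4.742 -0.085
v 2.464 -3.795 -1.407
v 3.609 -4.783 -0.376
v 2.753 -3.661 -1.599
v 3.898 -4.649 -0.569
v 3.011 -3.396 -1.632
v 4.156 -4.384 -0.602
f 2 1 4
f 2 4 3
f 4 1 5
f 4 5 3
f 5 1 6
f 5 6 3
f 6 1 7
f 6 7 3
f 7 1 8
f 7 8 3
f 8 1 9
f 8 9 3
f 9 1 10
f 9 10 3
f 10 1 11
f 10 11 3
f 11 1 12
f 11 12 3
f 12 1 13
f 12 13 3
f 13 1 2
f 13 2 3
f 15 14 17
f 15 17 16
f 17 14 18
f 17 18 16
f 18 14 19
f 18 19 16
f 19 14 20
f 19 20 16
f 20 14 21
f 20 21 16
f 21 14 22
f 21 22 16
f 22 14 23
f 22 23 16
f 23 14 15
f 23 15 16
f 25 27 24
f 28 25 24
f 24 27 26
f 26 28 24
f 25 31 27
f 29 25 28
f 29 31 25
f 27 31 26
f 30 28 26
f 26 31 30
f 30 29 28
f 31 29 30
f 33 32 36
f 33 36 34
f 34 36 37
f 34 37 35
f 36 32 38
f 36 38 37
f 37 38 39
f 37 39 35
f 38 32 40
f 38 40 39
f 39 40 41
f 39 41 35
f 40 32 42
f 40 42 41
f 41 42 43
f 41 43 35
f 42 32 44
f 42 44 43
f 43 44 45
f 43 45 35
f 44 32 46
f 44 46 45
f 45 46 47
f 45 47 35
f 46 32 48
f 46 48 47
f 47 48 49
f 47 49 35
f 48 32 50
f 48 50 49
f 49 50 51
f 49 51 35
f 50 32 52
f 50 52 51
f 51 52 53
f 51 53 35
f 52 32 54
f 52 54 53
f 53 54 55
f 53 55 35
f 54 32 33
f 54 33 55
f 55 33 34
f 55 34 35



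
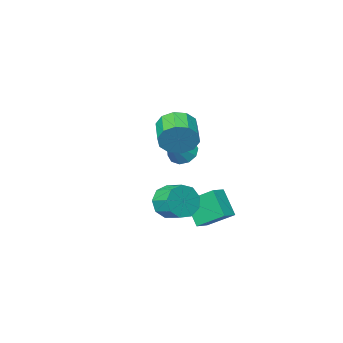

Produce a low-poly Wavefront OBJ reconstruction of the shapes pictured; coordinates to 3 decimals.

v 2.25 1.347 1.886
v 2.54 0.878 0.968
v 1.799 -0.496 1.437
v 1.51 -0.027 2.354
v 3.018 0.772 1.412
v 2.278 -0.602 1.881
v 3.203 0.885 2.037
v 2.463 -0.489 2.505
v 3.025 1.175 2.604
v 2.284 -0.2 3.072
v 2.55 1.53 2.896
v 1.81 0.156 3.365
v 1.961 1.816 2.803
v 1.22 0.442 3.272
v 1.482 1.922 2.359
v 0.742 0.548 2.828
v 1.297 1.809 1.735
v 0.557 0.435 2.203
v 1.476 1.52 1.168
v 0.735 0.145 1.636
v 1.95 1.164 0.875
v 1.21 -0.21 1.344
v -0.506 -0.271 -5.221
v -0.501 -1.364 -3.778
v -1.292 1.15 -4.142
v -1.287 0.057 -2.699
v 0.327 0.023 -5.001
v 0.332 -1.07 -3.558
v -0.459 1.444 -3.922
v -0.454 0.351 -2.479
v -0.749 -3.02 -0.877
v -0.132 -3.18 -1.512
v 0.589 -2.44 0.277
v -0.308 -2.655 -1.572
v -0.653 -2.27 -1.366
v -1.034 -2.172 -0.973
v -1.307 -2.397 -0.543
v -1.366 -2.861 -0.241
v -1.19 -3.385 -0.182
v -0.846 -3.77 -0.388
v -0.464 -3.868 -0.781
v -0.192 -3.643 -1.211
v 2.356 0.588 -2.601
v 2.811 0.962 -3.495
v 2.639 2.086 -3.112
v 2.184 1.712 -2.219
v 2.09 0.885 -3.594
v 1.917 2.009 -3.212
v 1.494 0.669 -3.229
v 1.321 1.793 -2.847
v 1.301 0.415 -2.57
v 1.128 1.539 -2.188
v 1.602 0.242 -1.926
v 1.429 1.366 -1.543
v 2.256 0.231 -1.598
v 2.083 1.355 -1.215
v 2.957 0.387 -1.739
v 2.784 1.511 -1.356
v 3.377 0.637 -2.284
v 3.204 1.761 -1.901
v 3.319 0.864 -2.977
v 3.147 1.988 -2.595
f 2 1 5
f 2 5 3
f 3 5 6
f 3 6 4
f 5 1 7
f 5 7 6
f 6 7 8
f 6 8 4
f 7 1 9
f 7 9 8
f 8 9 10
f 8 10 4
f 9 1 11
f 9 11 10
f 10 11 12
f 10 12 4
f 11 1 13
f 11 13 12
f 12 13 14
f 12 14 4
f 13 1 15
f 13 15 14
f 14 15 16
f 14 16 4
f 15 1 17
f 15 17 16
f 16 17 18
f 16 18 4
f 17 1 19
f 17 19 18
f 18 19 20
f 18 20 4
f 19 1 21
f 19 21 20
f 20 21 22
f 20 22 4
f 21 1 2
f 21 2 22
f 22 2 3
f 22 3 4
f 24 26 23
f 27 24 23
f 23 26 25
f 25 27 23
f 24 30 26
f 28 24 27
f 28 30 24
f 26 30 25
f 29 27 25
f 25 30 29
f 29 28 27
f 30 28 29
f 32 31 34
f 32 34 33
f 34 31 35
f 34 35 33
f 35 31 36
f 35 36 33
f 36 31 37
f 36 37 33
f 37 31 38
f 37 38 33
f 38 31 39
f 38 39 33
f 39 31 40
f 39 40 33
f 40 31 41
f 40 41 33
f 41 31 42
f 41 42 33
f 42 31 32
f 42 32 33
f 44 43 47
f 44 47 45
f 45 47 48
f 45 48 46
f 47 43 49
f 47 49 48
f 48 49 50
f 48 50 46
f 49 43 51
f 49 51 50
f 50 51 52
f 50 52 46
f 51 43 53
f 51 53 52
f 52 53 54
f 52 54 46
f 53 43 55
f 53 55 54
f 54 55 56
f 54 56 46
f 55 43 57
f 55 57 56
f 56 57 58
f 56 58 46
f 57 43 59
f 57 59 58
f 58 59 60
f 58 60 46
f 59 43 61
f 59 61 60
f 60 61 62
f 60 62 46
f 61 43 44
f 61 44 62
f 62 44 45
f 62 45 46



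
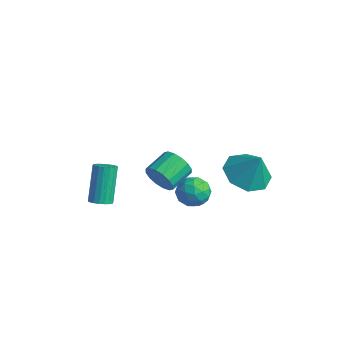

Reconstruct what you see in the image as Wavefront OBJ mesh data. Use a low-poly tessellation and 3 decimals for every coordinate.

v 1.721 -3.113 1.968
v 2.091 -3.251 2.57
v 1.969 -2.165 2.894
v 1.599 -2.027 2.292
v 2.348 -3.148 2.32
v 2.226 -2.061 2.644
v 2.437 -3.035 1.976
v 2.315 -1.949 2.3
v 2.334 -2.943 1.63
v 2.212 -1.857 1.954
v 2.067 -2.897 1.374
v 1.944 -1.811 1.698
v 1.707 -2.909 1.278
v 1.585 -1.823 1.601
v 1.351 -2.975 1.366
v 1.229 -1.889 1.69
v 1.094 -3.079 1.616
v 0.972 -1.992 1.94
v 1.005 -3.191 1.96
v 0.883 -2.105 2.284
v 1.108 -3.283 2.306
v 0.986 -2.197 2.63
v 1.376 -3.329 2.562
v 1.253 -2.243 2.886
v 1.735 -3.317 2.659
v 1.613 -2.231 2.982
v 0.923 -0.095 -0.352
v 1.651 -0.365 -0.313
v 0.569 -1.135 -0.967
v 1.297 -1.405 -0.928
v 0.868 -1.35 -0.282
v 1.086 -0.708 0.098
v 1.134 -0.792 -1.378
v 1.352 -0.15 -0.998
v 1.781 -0.797 -0.947
v 1.617 -1.142 -0.27
v 0.603 -0.358 -1.01
v 0.439 -0.703 -0.333
v 1.318 -0.139 -0.279
v 0.902 -1.361 -1.001
v 0.649 -1.329 -0.622
v 1.078 -1.488 -0.599
v 0.986 -0.34 -0.037
v 1.414 -0.499 -0.014
v 0.954 -1.078 0.005
v 0.806 -1.001 -1.266
v 1.234 -1.16 -1.243
v 1.142 -0.012 -0.681
v 1.571 -0.171 -0.658
v 1.266 -0.422 -1.285
v 1.823 -0.551 -0.629
v 1.615 -1.163 -0.99
v 1.519 -0.802 -1.255
v 1.647 -0.425 -1.031
v 1.726 -0.754 -0.23
v 1.518 -1.365 -0.592
v 1.266 -1.333 -0.212
v 1.394 -0.955 0.012
v 1.803 -1.008 -0.603
v 0.702 -0.135 -0.688
v 0.494 -0.746 -1.05
v 0.826 -0.545 -1.292
v 0.954 -0.167 -1.068
v 0.605 -0.337 -0.29
v 0.397 -0.949 -0.651
v 0.573 -1.075 -0.249
v 0.701 -0.698 -0.025
v 0.417 -0.492 -0.677
v -2.405 -2.751 -2.466
v -1.905 -2.673 -2.31
v -2.514 -1.871 -0.758
v -3.015 -1.949 -0.914
v -1.953 -2.476 -2.43
v -2.563 -1.674 -0.879
v -2.092 -2.334 -2.558
v -2.701 -1.532 -1.007
v -2.292 -2.275 -2.668
v -2.901 -1.472 -1.116
v -2.515 -2.309 -2.737
v -3.124 -1.507 -1.186
v -2.716 -2.432 -2.753
v -3.325 -1.629 -1.201
v -2.855 -2.617 -2.712
v -3.465 -1.815 -1.16
v -2.906 -2.829 -2.622
v -3.515 -2.027 -1.07
v -2.857 -3.026 -2.501
v -3.467 -2.224 -0.95
v -2.719 -3.168 -2.373
v -3.328 -2.366 -0.822
v -2.519 -3.228 -2.264
v -3.128 -2.425 -0.712
v -2.296 -3.193 -2.194
v -2.905 -2.391 -0.643
v -2.095 -3.071 -2.179
v -2.704 -2.268 -0.627
v -1.955 -2.885 -2.22
v -2.565 -2.083 -0.668
v 2.386 1.037 0.382
v 2.978 1.853 -0.004
v 3.014 1.183 1.658
v 2.262 2.108 0.32
v 1.618 1.735 0.68
v 1.424 0.953 0.865
v 1.793 0.22 0.767
v 2.51 -0.034 0.444
v 3.154 0.339 0.084
v 3.348 1.12 -0.101
f 2 1 5
f 2 5 3
f 3 5 6
f 3 6 4
f 5 1 7
f 5 7 6
f 6 7 8
f 6 8 4
f 7 1 9
f 7 9 8
f 8 9 10
f 8 10 4
f 9 1 11
f 9 11 10
f 10 11 12
f 10 12 4
f 11 1 13
f 11 13 12
f 12 13 14
f 12 14 4
f 13 1 15
f 13 15 14
f 14 15 16
f 14 16 4
f 15 1 17
f 15 17 16
f 16 17 18
f 16 18 4
f 17 1 19
f 17 19 18
f 18 19 20
f 18 20 4
f 19 1 21
f 19 21 20
f 20 21 22
f 20 22 4
f 21 1 23
f 21 23 22
f 22 23 24
f 22 24 4
f 23 1 25
f 23 25 24
f 24 25 26
f 24 26 4
f 25 1 2
f 25 2 26
f 26 2 3
f 26 3 4
f 27 64 43
f 64 38 67
f 43 67 32
f 64 67 43
f 27 43 39
f 43 32 44
f 39 44 28
f 43 44 39
f 27 39 48
f 39 28 49
f 48 49 34
f 39 49 48
f 27 48 60
f 48 34 63
f 60 63 37
f 48 63 60
f 27 60 64
f 60 37 68
f 64 68 38
f 60 68 64
f 28 44 55
f 44 32 58
f 55 58 36
f 44 58 55
f 32 67 45
f 67 38 66
f 45 66 31
f 67 66 45
f 38 68 65
f 68 37 61
f 65 61 29
f 68 61 65
f 37 63 62
f 63 34 50
f 62 50 33
f 63 50 62
f 34 49 54
f 49 28 51
f 54 51 35
f 49 51 54
f 30 56 42
f 56 36 57
f 42 57 31
f 56 57 42
f 30 42 40
f 42 31 41
f 40 41 29
f 42 41 40
f 30 40 47
f 40 29 46
f 47 46 33
f 40 46 47
f 30 47 52
f 47 33 53
f 52 53 35
f 47 53 52
f 30 52 56
f 52 35 59
f 56 59 36
f 52 59 56
f 31 57 45
f 57 36 58
f 45 58 32
f 57 58 45
f 29 41 65
f 41 31 66
f 65 66 38
f 41 66 65
f 33 46 62
f 46 29 61
f 62 61 37
f 46 61 62
f 35 53 54
f 53 33 50
f 54 50 34
f 53 50 54
f 36 59 55
f 59 35 51
f 55 51 28
f 59 51 55
f 70 69 73
f 70 73 71
f 71 73 74
f 71 74 72
f 73 69 75
f 73 75 74
f 74 75 76
f 74 76 72
f 75 69 77
f 75 77 76
f 76 77 78
f 76 78 72
f 77 69 79
f 77 79 78
f 78 79 80
f 78 80 72
f 79 69 81
f 79 81 80
f 80 81 82
f 80 82 72
f 81 69 83
f 81 83 82
f 82 83 84
f 82 84 72
f 83 69 85
f 83 85 84
f 84 85 86
f 84 86 72
f 85 69 87
f 85 87 86
f 86 87 88
f 86 88 72
f 87 69 89
f 87 89 88
f 88 89 90
f 88 90 72
f 89 69 91
f 89 91 90
f 90 91 92
f 90 92 72
f 91 69 93
f 91 93 92
f 92 93 94
f 92 94 72
f 93 69 95
f 93 95 94
f 94 95 96
f 94 96 72
f 95 69 97
f 95 97 96
f 96 97 98
f 96 98 72
f 97 69 70
f 97 70 98
f 98 70 71
f 98 71 72
f 100 99 102
f 100 102 101
f 102 99 103
f 102 103 101
f 103 99 104
f 103 104 101
f 104 99 105
f 104 105 101
f 105 99 106
f 105 106 101
f 106 99 107
f 106 107 101
f 107 99 108
f 107 108 101
f 108 99 100
f 108 100 101



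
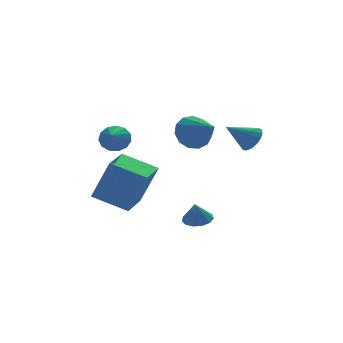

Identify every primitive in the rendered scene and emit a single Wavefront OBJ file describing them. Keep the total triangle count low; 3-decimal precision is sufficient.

v 1.066 2.269 -0.597
v 1.735 2.696 -0.023
v 1.374 0.611 0.277
v 1.252 2.745 0.239
v 0.709 2.642 0.236
v 0.28 2.421 -0.032
v 0.1 2.152 -0.479
v 0.227 1.92 -0.964
v 0.62 1.799 -1.332
v 1.155 1.827 -1.467
v 1.661 1.996 -1.326
v 1.979 2.251 -0.953
v 2.006 2.513 -0.468
v 2.364 -1.157 -0.006
v 2.788 -0.955 0.54
v 1.176 -1.023 0.866
v 2.707 -0.659 0.384
v 2.548 -0.476 0.139
v 2.346 -0.45 -0.14
v 2.149 -0.586 -0.387
v 2.001 -0.853 -0.548
v 1.937 -1.189 -0.584
v 1.97 -1.519 -0.488
v 2.093 -1.765 -0.281
v 2.279 -1.872 -0.011
v 2.484 -1.816 0.26
v 2.662 -1.609 0.47
v 2.771 -1.298 0.571
v -0.888 -2.715 -3.684
v -0.313 -3.091 -3.621
v -1.092 -2.865 -2.716
v -0.213 -2.724 -3.543
v -0.326 -2.354 -3.509
v -0.619 -2.098 -3.531
v -0.996 -2.038 -3.601
v -1.339 -2.193 -3.698
v -1.539 -2.514 -3.79
v -1.533 -2.898 -3.848
v -1.321 -3.224 -3.854
v -0.972 -3.389 -3.806
v -0.596 -3.339 -3.719
v -4.549 0.5 -3.007
v -3.821 0.112 -0.968
v -3.422 1.923 -3.139
v -2.693 1.535 -1.099
v -3.247 -0.595 -3.681
v -2.518 -0.983 -1.641
v -2.119 0.828 -3.812
v -1.391 0.44 -1.773
v -3.27 0.859 0.168
v -2.778 0.921 0.703
v -3.79 -0.039 0.752
v -3.091 1.169 0.804
v -3.461 1.317 0.703
v -3.77 1.32 0.432
v -3.921 1.177 0.077
v -3.865 0.932 -0.249
v -3.62 0.664 -0.442
v -3.264 0.458 -0.442
v -2.91 0.379 -0.248
v -2.67 0.452 0.078
v -2.621 0.654 0.433
f 2 1 4
f 2 4 3
f 4 1 5
f 4 5 3
f 5 1 6
f 5 6 3
f 6 1 7
f 6 7 3
f 7 1 8
f 7 8 3
f 8 1 9
f 8 9 3
f 9 1 10
f 9 10 3
f 10 1 11
f 10 11 3
f 11 1 12
f 11 12 3
f 12 1 13
f 12 13 3
f 13 1 2
f 13 2 3
f 15 14 17
f 15 17 16
f 17 14 18
f 17 18 16
f 18 14 19
f 18 19 16
f 19 14 20
f 19 20 16
f 20 14 21
f 20 21 16
f 21 14 22
f 21 22 16
f 22 14 23
f 22 23 16
f 23 14 24
f 23 24 16
f 24 14 25
f 24 25 16
f 25 14 26
f 25 26 16
f 26 14 27
f 26 27 16
f 27 14 28
f 27 28 16
f 28 14 15
f 28 15 16
f 30 29 32
f 30 32 31
f 32 29 33
f 32 33 31
f 33 29 34
f 33 34 31
f 34 29 35
f 34 35 31
f 35 29 36
f 35 36 31
f 36 29 37
f 36 37 31
f 37 29 38
f 37 38 31
f 38 29 39
f 38 39 31
f 39 29 40
f 39 40 31
f 40 29 41
f 40 41 31
f 41 29 30
f 41 30 31
f 43 45 42
f 46 43 42
f 42 45 44
f 44 46 42
f 43 49 45
f 47 43 46
f 47 49 43
f 45 49 44
f 48 46 44
f 44 49 48
f 48 47 46
f 49 47 48
f 51 50 53
f 51 53 52
f 53 50 54
f 53 54 52
f 54 50 55
f 54 55 52
f 55 50 56
f 55 56 52
f 56 50 57
f 56 57 52
f 57 50 58
f 57 58 52
f 58 50 59
f 58 59 52
f 59 50 60
f 59 60 52
f 60 50 61
f 60 61 52
f 61 50 62
f 61 62 52
f 62 50 51
f 62 51 52



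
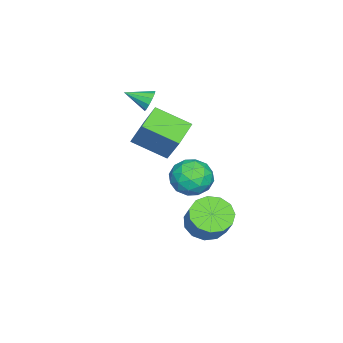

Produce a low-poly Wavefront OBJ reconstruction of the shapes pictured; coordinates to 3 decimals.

v -4.035 -2.125 2.407
v -3.648 -1.84 2.859
v -3.725 -3.375 2.933
v -4.024 -1.867 3.015
v -4.404 -1.994 2.938
v -4.643 -2.17 2.659
v -4.65 -2.33 2.284
v -4.422 -2.411 1.956
v -4.046 -2.383 1.8
v -3.665 -2.257 1.877
v -3.426 -2.08 2.156
v -3.419 -1.921 2.531
v -3.002 1.622 -1.883
v -1.889 1.299 -1.67
v -3.551 -0.199 -1.77
v -2.438 -0.522 -1.557
v -3.039 0.09 -0.75
v -2.7 1.216 -0.819
v -2.74 -0.116 -2.621
v -2.401 1.01 -2.69
v -1.728 0.226 -2.126
v -1.912 0.353 -0.97
v -3.528 0.747 -2.47
v -3.712 0.874 -1.314
v -2.397 1.62 -1.786
v -3.043 -0.52 -1.654
v -3.396 -0.161 -1.179
v -2.742 -0.35 -1.054
v -2.874 1.571 -1.286
v -2.22 1.382 -1.161
v -2.896 0.671 -0.62
v -3.22 -0.282 -2.279
v -2.566 -0.471 -2.154
v -2.698 1.45 -2.386
v -2.044 1.261 -2.261
v -2.544 0.429 -2.82
v -1.648 0.8 -1.929
v -1.971 -0.271 -1.863
v -2.149 -0.032 -2.488
v -1.949 0.63 -2.529
v -1.757 0.875 -1.249
v -2.08 -0.196 -1.183
v -2.433 0.164 -0.709
v -2.233 0.825 -0.75
v -1.662 0.243 -1.517
v -3.36 1.296 -2.257
v -3.683 0.225 -2.191
v -3.207 0.275 -2.69
v -3.007 0.936 -2.731
v -3.469 1.371 -1.577
v -3.792 0.3 -1.511
v -3.491 0.47 -0.911
v -3.291 1.132 -0.952
v -3.778 0.857 -1.923
v 1.639 2.91 -1.55
v 2.572 2.564 -1.97
v 3.294 3.105 -0.809
v 2.361 3.45 -0.39
v 2.488 3.128 -2.181
v 3.21 3.669 -1.02
v 2.134 3.623 -2.191
v 2.857 4.164 -1.031
v 1.623 3.892 -1.999
v 2.346 4.433 -0.838
v 1.117 3.849 -1.663
v 1.84 4.389 -0.503
v 0.777 3.507 -1.292
v 1.499 4.048 -0.132
v 0.71 2.976 -1.003
v 1.432 3.517 0.157
v 0.938 2.424 -0.887
v 1.66 2.965 0.273
v 1.389 2.026 -0.982
v 2.111 2.567 0.178
v 1.919 1.908 -1.258
v 2.641 2.449 -0.097
v 2.36 2.109 -1.626
v 3.082 2.65 -0.465
v -1.206 -0.123 0.398
v -1.009 -1.936 1.29
v -2.702 -0.04 0.898
v -2.505 -1.853 1.789
v -0.635 0.713 1.971
v -0.438 -1.1 2.862
v -2.131 0.796 2.47
v -1.934 -1.017 3.362
f 2 1 4
f 2 4 3
f 4 1 5
f 4 5 3
f 5 1 6
f 5 6 3
f 6 1 7
f 6 7 3
f 7 1 8
f 7 8 3
f 8 1 9
f 8 9 3
f 9 1 10
f 9 10 3
f 10 1 11
f 10 11 3
f 11 1 12
f 11 12 3
f 12 1 2
f 12 2 3
f 13 50 29
f 50 24 53
f 29 53 18
f 50 53 29
f 13 29 25
f 29 18 30
f 25 30 14
f 29 30 25
f 13 25 34
f 25 14 35
f 34 35 20
f 25 35 34
f 13 34 46
f 34 20 49
f 46 49 23
f 34 49 46
f 13 46 50
f 46 23 54
f 50 54 24
f 46 54 50
f 14 30 41
f 30 18 44
f 41 44 22
f 30 44 41
f 18 53 31
f 53 24 52
f 31 52 17
f 53 52 31
f 24 54 51
f 54 23 47
f 51 47 15
f 54 47 51
f 23 49 48
f 49 20 36
f 48 36 19
f 49 36 48
f 20 35 40
f 35 14 37
f 40 37 21
f 35 37 40
f 16 42 28
f 42 22 43
f 28 43 17
f 42 43 28
f 16 28 26
f 28 17 27
f 26 27 15
f 28 27 26
f 16 26 33
f 26 15 32
f 33 32 19
f 26 32 33
f 16 33 38
f 33 19 39
f 38 39 21
f 33 39 38
f 16 38 42
f 38 21 45
f 42 45 22
f 38 45 42
f 17 43 31
f 43 22 44
f 31 44 18
f 43 44 31
f 15 27 51
f 27 17 52
f 51 52 24
f 27 52 51
f 19 32 48
f 32 15 47
f 48 47 23
f 32 47 48
f 21 39 40
f 39 19 36
f 40 36 20
f 39 36 40
f 22 45 41
f 45 21 37
f 41 37 14
f 45 37 41
f 56 55 59
f 56 59 57
f 57 59 60
f 57 60 58
f 59 55 61
f 59 61 60
f 60 61 62
f 60 62 58
f 61 55 63
f 61 63 62
f 62 63 64
f 62 64 58
f 63 55 65
f 63 65 64
f 64 65 66
f 64 66 58
f 65 55 67
f 65 67 66
f 66 67 68
f 66 68 58
f 67 55 69
f 67 69 68
f 68 69 70
f 68 70 58
f 69 55 71
f 69 71 70
f 70 71 72
f 70 72 58
f 71 55 73
f 71 73 72
f 72 73 74
f 72 74 58
f 73 55 75
f 73 75 74
f 74 75 76
f 74 76 58
f 75 55 77
f 75 77 76
f 76 77 78
f 76 78 58
f 77 55 56
f 77 56 78
f 78 56 57
f 78 57 58
f 80 82 79
f 83 80 79
f 79 82 81
f 81 83 79
f 80 86 82
f 84 80 83
f 84 86 80
f 82 86 81
f 85 83 81
f 81 86 85
f 85 84 83
f 86 84 85



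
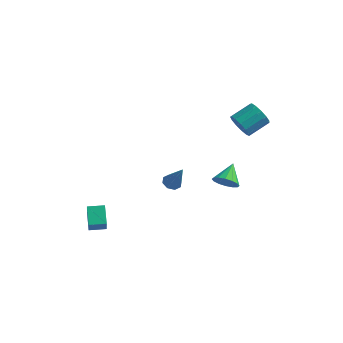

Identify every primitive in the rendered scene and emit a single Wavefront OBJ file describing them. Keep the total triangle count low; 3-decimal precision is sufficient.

v 2.155 0.974 -0.644
v 2.704 0.684 -0.109
v 2.045 2.186 0.124
v 2.933 0.89 -0.401
v 2.954 1.118 -0.759
v 2.76 1.308 -1.085
v 2.404 1.408 -1.294
v 1.981 1.392 -1.328
v 1.605 1.263 -1.179
v 1.376 1.057 -0.887
v 1.356 0.829 -0.53
v 1.549 0.64 -0.203
v 1.905 0.539 0.005
v 2.328 0.556 0.04
v -4.489 -3.32 -2.604
v -4.178 -3.837 -1.614
v -3.642 -2.771 -2.585
v -3.33 -3.288 -1.594
v -3.87 -4.252 -3.286
v -3.558 -4.769 -2.295
v -3.022 -3.703 -3.266
v -2.711 -4.22 -2.276
v 2.018 3.041 2.82
v 2.66 2.941 2.257
v 3.385 4.098 2.877
v 2.742 4.199 3.44
v 2.345 3.247 2.052
v 3.07 4.405 2.672
v 1.927 3.488 2.091
v 2.651 4.646 2.711
v 1.537 3.588 2.362
v 2.262 4.745 2.982
v 1.3 3.513 2.778
v 2.025 4.671 3.398
v 1.291 3.289 3.207
v 2.015 4.447 3.827
v 1.512 2.986 3.514
v 2.237 4.144 4.134
v 1.894 2.701 3.6
v 2.619 3.858 4.22
v 2.315 2.523 3.439
v 3.04 3.681 4.059
v 2.642 2.51 3.081
v 3.367 3.668 3.701
v 2.77 2.666 2.64
v 3.495 3.824 3.26
v 0.498 -2.458 1.267
v 1.016 -2.418 1.01
v 1.282 -2.702 2.813
v 0.865 -2.025 1.149
v 0.499 -1.885 1.357
v 0.132 -2.081 1.513
v -0.021 -2.497 1.524
v 0.13 -2.891 1.385
v 0.497 -3.031 1.177
v 0.864 -2.835 1.022
f 2 1 4
f 2 4 3
f 4 1 5
f 4 5 3
f 5 1 6
f 5 6 3
f 6 1 7
f 6 7 3
f 7 1 8
f 7 8 3
f 8 1 9
f 8 9 3
f 9 1 10
f 9 10 3
f 10 1 11
f 10 11 3
f 11 1 12
f 11 12 3
f 12 1 13
f 12 13 3
f 13 1 14
f 13 14 3
f 14 1 2
f 14 2 3
f 16 18 15
f 19 16 15
f 15 18 17
f 17 19 15
f 16 22 18
f 20 16 19
f 20 22 16
f 18 22 17
f 21 19 17
f 17 22 21
f 21 20 19
f 22 20 21
f 24 23 27
f 24 27 25
f 25 27 28
f 25 28 26
f 27 23 29
f 27 29 28
f 28 29 30
f 28 30 26
f 29 23 31
f 29 31 30
f 30 31 32
f 30 32 26
f 31 23 33
f 31 33 32
f 32 33 34
f 32 34 26
f 33 23 35
f 33 35 34
f 34 35 36
f 34 36 26
f 35 23 37
f 35 37 36
f 36 37 38
f 36 38 26
f 37 23 39
f 37 39 38
f 38 39 40
f 38 40 26
f 39 23 41
f 39 41 40
f 40 41 42
f 40 42 26
f 41 23 43
f 41 43 42
f 42 43 44
f 42 44 26
f 43 23 45
f 43 45 44
f 44 45 46
f 44 46 26
f 45 23 24
f 45 24 46
f 46 24 25
f 46 25 26
f 48 47 50
f 48 50 49
f 50 47 51
f 50 51 49
f 51 47 52
f 51 52 49
f 52 47 53
f 52 53 49
f 53 47 54
f 53 54 49
f 54 47 55
f 54 55 49
f 55 47 56
f 55 56 49
f 56 47 48
f 56 48 49



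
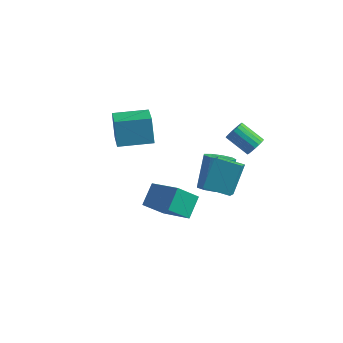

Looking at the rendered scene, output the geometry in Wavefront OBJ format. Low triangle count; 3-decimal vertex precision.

v 0.8 1.344 -4.492
v 1.668 1.12 -4.248
v 1.489 2.353 -2.483
v 0.62 2.576 -2.728
v 1.672 1.642 -4.612
v 1.493 2.874 -2.847
v 1.268 2.024 -4.92
v 1.089 3.257 -3.155
v 0.644 2.088 -5.028
v 0.465 3.321 -3.263
v 0.093 1.804 -4.885
v -0.086 3.036 -3.121
v -0.127 1.304 -4.559
v -0.306 2.537 -2.794
v 0.086 0.823 -4.201
v -0.093 2.056 -2.437
v 0.633 0.586 -3.98
v 0.454 1.818 -2.215
v 1.258 0.703 -3.998
v 1.079 1.936 -2.234
v 3.032 1.917 -0.332
v 3.378 1.941 0.218
v 2.035 2.047 1.061
v 1.688 2.023 0.512
v 3.355 2.22 0.145
v 2.011 2.326 0.988
v 3.267 2.439 -0.023
v 1.923 2.545 0.82
v 3.132 2.554 -0.252
v 1.788 2.66 0.592
v 2.978 2.544 -0.496
v 1.634 2.649 0.347
v 2.835 2.409 -0.708
v 1.491 2.515 0.135
v 2.73 2.177 -0.845
v 1.386 2.283 -0.002
v 2.685 1.893 -0.881
v 1.342 1.999 -0.038
v 2.709 1.614 -0.808
v 1.365 1.72 0.035
v 2.797 1.395 -0.64
v 1.453 1.501 0.203
v 2.932 1.28 -0.412
v 1.588 1.386 0.432
v 3.086 1.291 -0.167
v 1.742 1.396 0.676
v 3.229 1.425 0.045
v 1.885 1.531 0.888
v 3.334 1.657 0.182
v 1.99 1.763 1.025
v -1.022 -3.562 -2.388
v -1.035 -2.397 -1.541
v -0.192 -2.766 -3.471
v -0.204 -1.601 -2.624
v 0.824 -4.219 -1.456
v 0.812 -3.054 -0.609
v 1.655 -3.423 -2.539
v 1.642 -2.258 -1.692
v 2.431 -3.449 0.437
v 2.501 -2.191 1.899
v 2.139 -2.357 -0.488
v 2.21 -1.1 0.975
v 3.87 -3.26 0.205
v 3.941 -2.003 1.668
v 3.579 -2.169 -0.719
v 3.649 -0.911 0.743
v -3.712 -1.222 -0.437
v -4.129 -0.705 1.095
v -4.658 0.277 -1.2
v -5.075 0.794 0.332
v -2.025 -0.114 -0.352
v -2.442 0.403 1.18
v -2.971 1.385 -1.115
v -3.388 1.902 0.417
f 2 1 5
f 2 5 3
f 3 5 6
f 3 6 4
f 5 1 7
f 5 7 6
f 6 7 8
f 6 8 4
f 7 1 9
f 7 9 8
f 8 9 10
f 8 10 4
f 9 1 11
f 9 11 10
f 10 11 12
f 10 12 4
f 11 1 13
f 11 13 12
f 12 13 14
f 12 14 4
f 13 1 15
f 13 15 14
f 14 15 16
f 14 16 4
f 15 1 17
f 15 17 16
f 16 17 18
f 16 18 4
f 17 1 19
f 17 19 18
f 18 19 20
f 18 20 4
f 19 1 2
f 19 2 20
f 20 2 3
f 20 3 4
f 22 21 25
f 22 25 23
f 23 25 26
f 23 26 24
f 25 21 27
f 25 27 26
f 26 27 28
f 26 28 24
f 27 21 29
f 27 29 28
f 28 29 30
f 28 30 24
f 29 21 31
f 29 31 30
f 30 31 32
f 30 32 24
f 31 21 33
f 31 33 32
f 32 33 34
f 32 34 24
f 33 21 35
f 33 35 34
f 34 35 36
f 34 36 24
f 35 21 37
f 35 37 36
f 36 37 38
f 36 38 24
f 37 21 39
f 37 39 38
f 38 39 40
f 38 40 24
f 39 21 41
f 39 41 40
f 40 41 42
f 40 42 24
f 41 21 43
f 41 43 42
f 42 43 44
f 42 44 24
f 43 21 45
f 43 45 44
f 44 45 46
f 44 46 24
f 45 21 47
f 45 47 46
f 46 47 48
f 46 48 24
f 47 21 49
f 47 49 48
f 48 49 50
f 48 50 24
f 49 21 22
f 49 22 50
f 50 22 23
f 50 23 24
f 52 54 51
f 55 52 51
f 51 54 53
f 53 55 51
f 52 58 54
f 56 52 55
f 56 58 52
f 54 58 53
f 57 55 53
f 53 58 57
f 57 56 55
f 58 56 57
f 60 62 59
f 63 60 59
f 59 62 61
f 61 63 59
f 60 66 62
f 64 60 63
f 64 66 60
f 62 66 61
f 65 63 61
f 61 66 65
f 65 64 63
f 66 64 65
f 68 70 67
f 71 68 67
f 67 70 69
f 69 71 67
f 68 74 70
f 72 68 71
f 72 74 68
f 70 74 69
f 73 71 69
f 69 74 73
f 73 72 71
f 74 72 73



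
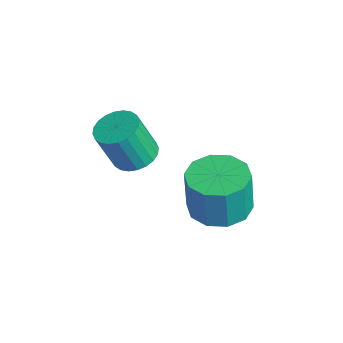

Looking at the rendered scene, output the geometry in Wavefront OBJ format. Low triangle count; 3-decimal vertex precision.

v 3.543 -0.397 1.528
v 4.067 -0.758 1.396
v 4.041 -1.265 2.679
v 3.517 -0.903 2.812
v 4.174 -0.545 1.482
v 4.148 -1.052 2.766
v 4.185 -0.31 1.575
v 4.16 -0.816 2.859
v 4.099 -0.087 1.662
v 4.073 -0.594 2.945
v 3.927 0.088 1.727
v 3.902 -0.419 3.011
v 3.698 0.189 1.763
v 3.672 -0.317 3.046
v 3.444 0.202 1.763
v 3.419 -0.305 3.046
v 3.206 0.123 1.727
v 3.181 -0.384 3.01
v 3.019 -0.035 1.661
v 2.993 -0.542 2.944
v 2.912 -0.248 1.574
v 2.886 -0.755 2.858
v 2.9 -0.484 1.481
v 2.875 -0.99 2.765
v 2.987 -0.706 1.395
v 2.961 -1.213 2.678
v 3.158 -0.881 1.329
v 3.133 -1.388 2.613
v 3.388 -0.983 1.294
v 3.362 -1.489 2.577
v 3.641 -0.995 1.294
v 3.616 -1.502 2.577
v 3.879 -0.916 1.33
v 3.854 -1.423 2.613
v 3.718 1.915 -1.308
v 4.514 2.356 -1.305
v 4.558 2.266 0.132
v 3.762 1.825 0.128
v 4.103 2.739 -1.268
v 4.147 2.648 0.169
v 3.545 2.807 -1.247
v 3.589 2.716 0.19
v 3.053 2.534 -1.249
v 3.097 2.443 0.188
v 2.815 2.025 -1.274
v 2.859 1.934 0.163
v 2.922 1.474 -1.312
v 2.966 1.384 0.125
v 3.333 1.092 -1.349
v 3.377 1.001 0.088
v 3.891 1.024 -1.37
v 3.935 0.933 0.067
v 4.383 1.297 -1.368
v 4.427 1.206 0.069
v 4.621 1.806 -1.343
v 4.665 1.715 0.094
f 2 1 5
f 2 5 3
f 3 5 6
f 3 6 4
f 5 1 7
f 5 7 6
f 6 7 8
f 6 8 4
f 7 1 9
f 7 9 8
f 8 9 10
f 8 10 4
f 9 1 11
f 9 11 10
f 10 11 12
f 10 12 4
f 11 1 13
f 11 13 12
f 12 13 14
f 12 14 4
f 13 1 15
f 13 15 14
f 14 15 16
f 14 16 4
f 15 1 17
f 15 17 16
f 16 17 18
f 16 18 4
f 17 1 19
f 17 19 18
f 18 19 20
f 18 20 4
f 19 1 21
f 19 21 20
f 20 21 22
f 20 22 4
f 21 1 23
f 21 23 22
f 22 23 24
f 22 24 4
f 23 1 25
f 23 25 24
f 24 25 26
f 24 26 4
f 25 1 27
f 25 27 26
f 26 27 28
f 26 28 4
f 27 1 29
f 27 29 28
f 28 29 30
f 28 30 4
f 29 1 31
f 29 31 30
f 30 31 32
f 30 32 4
f 31 1 33
f 31 33 32
f 32 33 34
f 32 34 4
f 33 1 2
f 33 2 34
f 34 2 3
f 34 3 4
f 36 35 39
f 36 39 37
f 37 39 40
f 37 40 38
f 39 35 41
f 39 41 40
f 40 41 42
f 40 42 38
f 41 35 43
f 41 43 42
f 42 43 44
f 42 44 38
f 43 35 45
f 43 45 44
f 44 45 46
f 44 46 38
f 45 35 47
f 45 47 46
f 46 47 48
f 46 48 38
f 47 35 49
f 47 49 48
f 48 49 50
f 48 50 38
f 49 35 51
f 49 51 50
f 50 51 52
f 50 52 38
f 51 35 53
f 51 53 52
f 52 53 54
f 52 54 38
f 53 35 55
f 53 55 54
f 54 55 56
f 54 56 38
f 55 35 36
f 55 36 56
f 56 36 37
f 56 37 38

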